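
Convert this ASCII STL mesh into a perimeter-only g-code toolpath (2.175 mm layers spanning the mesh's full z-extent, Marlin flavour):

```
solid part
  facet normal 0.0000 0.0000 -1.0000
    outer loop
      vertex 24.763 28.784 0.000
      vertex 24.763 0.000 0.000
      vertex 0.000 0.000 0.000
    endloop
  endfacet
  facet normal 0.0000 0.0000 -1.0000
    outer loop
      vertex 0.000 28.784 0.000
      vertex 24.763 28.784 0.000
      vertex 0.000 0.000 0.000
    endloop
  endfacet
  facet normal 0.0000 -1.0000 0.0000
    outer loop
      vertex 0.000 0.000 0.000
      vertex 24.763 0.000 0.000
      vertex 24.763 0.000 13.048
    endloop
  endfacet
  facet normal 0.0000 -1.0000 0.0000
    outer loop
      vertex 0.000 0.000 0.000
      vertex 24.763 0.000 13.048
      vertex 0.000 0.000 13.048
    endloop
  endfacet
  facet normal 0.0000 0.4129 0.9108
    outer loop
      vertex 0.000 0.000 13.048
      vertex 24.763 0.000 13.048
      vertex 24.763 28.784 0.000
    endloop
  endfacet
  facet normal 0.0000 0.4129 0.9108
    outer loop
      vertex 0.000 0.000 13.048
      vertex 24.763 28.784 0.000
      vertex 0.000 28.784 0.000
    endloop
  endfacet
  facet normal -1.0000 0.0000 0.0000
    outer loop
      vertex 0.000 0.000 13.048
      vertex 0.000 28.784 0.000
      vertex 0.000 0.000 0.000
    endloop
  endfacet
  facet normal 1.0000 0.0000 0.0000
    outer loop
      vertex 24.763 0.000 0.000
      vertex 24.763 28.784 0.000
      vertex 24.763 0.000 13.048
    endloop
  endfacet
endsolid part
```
; perimeter-only toolpath
G21 ; units = mm
G90 ; absolute positioning
G28 ; home
; layer 1
G0 Z2.175
G0 X0.000 Y0.000
G1 X24.763 Y0.000
G1 X24.763 Y23.987
G1 X0.000 Y23.987
G1 X0.000 Y0.000
; layer 2
G0 Z4.349
G0 X0.000 Y0.000
G1 X24.763 Y0.000
G1 X24.763 Y19.189
G1 X0.000 Y19.189
G1 X0.000 Y0.000
; layer 3
G0 Z6.524
G0 X0.000 Y0.000
G1 X24.763 Y0.000
G1 X24.763 Y14.392
G1 X0.000 Y14.392
G1 X0.000 Y0.000
; layer 4
G0 Z8.699
G0 X0.000 Y0.000
G1 X24.763 Y0.000
G1 X24.763 Y9.595
G1 X0.000 Y9.595
G1 X0.000 Y0.000
; layer 5
G0 Z10.873
G0 X0.000 Y0.000
G1 X24.763 Y0.000
G1 X24.763 Y4.797
G1 X0.000 Y4.797
G1 X0.000 Y0.000
M2 ; end

The solid is a wedge (ramp): 24.8 × 28.8 mm base, rising to 13 mm along the y=0 edge and sloping linearly to z=0 at y=28.8. Slicing at Δz = 2.175 mm — 6 equal slices spanning the solid's height, so layer i sits at z = i·h/6 — gives 5 non-empty perimeters. Each is a 4-segment closed polygon; G0 lifts to the layer z and rapids to the start vertex, then G1 traces the edges. The cross-section shrinks linearly with z (the slice at the apex is degenerate and omitted).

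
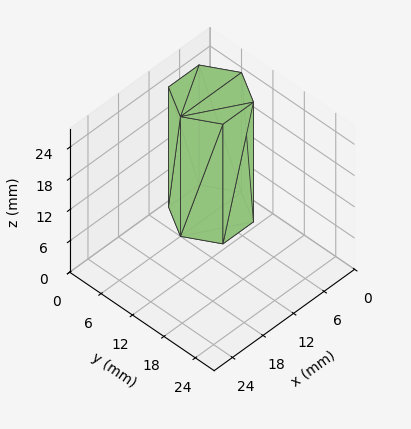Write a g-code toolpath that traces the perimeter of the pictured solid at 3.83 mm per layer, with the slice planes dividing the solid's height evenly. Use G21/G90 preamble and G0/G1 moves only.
Reading the render: the shape is a regular 6-sided prism (a cylinder approximated with 6 flat sides), circumscribed radius ≈ 6 mm, height ≈ 23 mm (dimensions read to the nearest mm from the axis ticks). For the g-code, the solid's height is divided into equal slices at the stated Δz and each level perimeter traced with G1 moves after a G0 lift.

; perimeter-only toolpath
G21 ; units = mm
G90 ; absolute positioning
G28 ; home
; layer 1
G0 Z3.83
G0 X12.00 Y6.00
G1 X9.00 Y11.20
G1 X3.00 Y11.20
G1 X0.00 Y6.00
G1 X3.00 Y0.80
G1 X9.00 Y0.80
G1 X12.00 Y6.00
; layer 2
G0 Z7.67
G0 X12.00 Y6.00
G1 X9.00 Y11.20
G1 X3.00 Y11.20
G1 X0.00 Y6.00
G1 X3.00 Y0.80
G1 X9.00 Y0.80
G1 X12.00 Y6.00
; layer 3
G0 Z11.50
G0 X12.00 Y6.00
G1 X9.00 Y11.20
G1 X3.00 Y11.20
G1 X0.00 Y6.00
G1 X3.00 Y0.80
G1 X9.00 Y0.80
G1 X12.00 Y6.00
; layer 4
G0 Z15.33
G0 X12.00 Y6.00
G1 X9.00 Y11.20
G1 X3.00 Y11.20
G1 X0.00 Y6.00
G1 X3.00 Y0.80
G1 X9.00 Y0.80
G1 X12.00 Y6.00
; layer 5
G0 Z19.17
G0 X12.00 Y6.00
G1 X9.00 Y11.20
G1 X3.00 Y11.20
G1 X0.00 Y6.00
G1 X3.00 Y0.80
G1 X9.00 Y0.80
G1 X12.00 Y6.00
; layer 6
G0 Z23.00
G0 X12.00 Y6.00
G1 X9.00 Y11.20
G1 X3.00 Y11.20
G1 X0.00 Y6.00
G1 X3.00 Y0.80
G1 X9.00 Y0.80
G1 X12.00 Y6.00
M2 ; end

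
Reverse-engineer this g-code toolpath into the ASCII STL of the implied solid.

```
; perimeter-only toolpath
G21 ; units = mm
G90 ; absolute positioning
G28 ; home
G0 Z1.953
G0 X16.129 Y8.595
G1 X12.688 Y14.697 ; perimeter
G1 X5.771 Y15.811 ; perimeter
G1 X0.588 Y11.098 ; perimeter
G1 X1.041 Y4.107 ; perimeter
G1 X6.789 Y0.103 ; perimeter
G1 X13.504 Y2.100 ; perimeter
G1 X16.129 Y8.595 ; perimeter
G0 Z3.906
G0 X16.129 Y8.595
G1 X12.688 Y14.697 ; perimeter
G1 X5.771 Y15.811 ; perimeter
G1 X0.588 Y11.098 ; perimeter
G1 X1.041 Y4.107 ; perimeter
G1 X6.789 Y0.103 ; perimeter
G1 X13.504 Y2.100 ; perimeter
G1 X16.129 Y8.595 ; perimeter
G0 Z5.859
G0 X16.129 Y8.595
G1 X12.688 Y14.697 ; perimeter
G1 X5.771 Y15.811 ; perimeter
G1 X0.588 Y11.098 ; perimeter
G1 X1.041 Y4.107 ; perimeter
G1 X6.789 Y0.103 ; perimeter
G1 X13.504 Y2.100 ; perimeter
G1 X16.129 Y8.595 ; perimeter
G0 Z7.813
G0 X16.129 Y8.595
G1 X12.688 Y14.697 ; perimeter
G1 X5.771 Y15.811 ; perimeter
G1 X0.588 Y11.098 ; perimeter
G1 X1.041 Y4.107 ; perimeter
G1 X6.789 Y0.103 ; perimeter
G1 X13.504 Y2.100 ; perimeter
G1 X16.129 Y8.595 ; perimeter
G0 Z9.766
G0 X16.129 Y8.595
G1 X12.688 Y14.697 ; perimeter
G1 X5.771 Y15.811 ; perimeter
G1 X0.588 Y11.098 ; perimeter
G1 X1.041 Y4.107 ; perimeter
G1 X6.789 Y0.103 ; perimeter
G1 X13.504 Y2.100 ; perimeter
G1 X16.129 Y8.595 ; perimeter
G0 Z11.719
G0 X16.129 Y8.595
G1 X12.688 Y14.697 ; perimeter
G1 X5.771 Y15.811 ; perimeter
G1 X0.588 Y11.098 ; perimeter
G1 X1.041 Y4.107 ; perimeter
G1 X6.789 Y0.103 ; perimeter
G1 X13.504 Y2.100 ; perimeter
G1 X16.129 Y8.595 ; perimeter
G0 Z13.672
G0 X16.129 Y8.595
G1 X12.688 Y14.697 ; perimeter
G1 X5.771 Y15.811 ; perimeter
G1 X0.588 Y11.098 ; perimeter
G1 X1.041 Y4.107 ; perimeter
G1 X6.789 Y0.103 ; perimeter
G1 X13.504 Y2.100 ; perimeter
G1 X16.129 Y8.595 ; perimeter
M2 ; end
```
solid part
  facet normal 0.0000 0.0000 -1.0000
    outer loop
      vertex 5.771 15.811 0.000
      vertex 12.688 14.697 0.000
      vertex 16.129 8.595 0.000
    endloop
  endfacet
  facet normal 0.0000 0.0000 -1.0000
    outer loop
      vertex 0.588 11.098 0.000
      vertex 5.771 15.811 0.000
      vertex 16.129 8.595 0.000
    endloop
  endfacet
  facet normal 0.0000 0.0000 -1.0000
    outer loop
      vertex 1.041 4.107 0.000
      vertex 0.588 11.098 0.000
      vertex 16.129 8.595 0.000
    endloop
  endfacet
  facet normal 0.0000 0.0000 -1.0000
    outer loop
      vertex 6.789 0.103 0.000
      vertex 1.041 4.107 0.000
      vertex 16.129 8.595 0.000
    endloop
  endfacet
  facet normal 0.0000 0.0000 -1.0000
    outer loop
      vertex 13.504 2.100 0.000
      vertex 6.789 0.103 0.000
      vertex 16.129 8.595 0.000
    endloop
  endfacet
  facet normal 0.0000 0.0000 1.0000
    outer loop
      vertex 16.129 8.595 13.672
      vertex 12.688 14.697 13.672
      vertex 5.771 15.811 13.672
    endloop
  endfacet
  facet normal 0.0000 0.0000 1.0000
    outer loop
      vertex 16.129 8.595 13.672
      vertex 5.771 15.811 13.672
      vertex 0.588 11.098 13.672
    endloop
  endfacet
  facet normal 0.0000 0.0000 1.0000
    outer loop
      vertex 16.129 8.595 13.672
      vertex 0.588 11.098 13.672
      vertex 1.041 4.107 13.672
    endloop
  endfacet
  facet normal 0.0000 0.0000 1.0000
    outer loop
      vertex 16.129 8.595 13.672
      vertex 1.041 4.107 13.672
      vertex 6.789 0.103 13.672
    endloop
  endfacet
  facet normal 0.0000 0.0000 1.0000
    outer loop
      vertex 16.129 8.595 13.672
      vertex 6.789 0.103 13.672
      vertex 13.504 2.100 13.672
    endloop
  endfacet
  facet normal 0.8710 0.4912 0.0000
    outer loop
      vertex 16.129 8.595 0.000
      vertex 12.688 14.697 0.000
      vertex 12.688 14.697 13.672
    endloop
  endfacet
  facet normal 0.8710 0.4912 0.0000
    outer loop
      vertex 16.129 8.595 0.000
      vertex 12.688 14.697 13.672
      vertex 16.129 8.595 13.672
    endloop
  endfacet
  facet normal 0.1590 0.9873 0.0000
    outer loop
      vertex 12.688 14.697 0.000
      vertex 5.771 15.811 0.000
      vertex 5.771 15.811 13.672
    endloop
  endfacet
  facet normal 0.1590 0.9873 0.0000
    outer loop
      vertex 12.688 14.697 0.000
      vertex 5.771 15.811 13.672
      vertex 12.688 14.697 13.672
    endloop
  endfacet
  facet normal -0.6728 0.7399 0.0000
    outer loop
      vertex 5.771 15.811 0.000
      vertex 0.588 11.098 0.000
      vertex 0.588 11.098 13.672
    endloop
  endfacet
  facet normal -0.6728 0.7399 0.0000
    outer loop
      vertex 5.771 15.811 0.000
      vertex 0.588 11.098 13.672
      vertex 5.771 15.811 13.672
    endloop
  endfacet
  facet normal -0.9979 -0.0647 0.0000
    outer loop
      vertex 0.588 11.098 0.000
      vertex 1.041 4.107 0.000
      vertex 1.041 4.107 13.672
    endloop
  endfacet
  facet normal -0.9979 -0.0647 0.0000
    outer loop
      vertex 0.588 11.098 0.000
      vertex 1.041 4.107 13.672
      vertex 0.588 11.098 13.672
    endloop
  endfacet
  facet normal -0.5716 -0.8205 0.0000
    outer loop
      vertex 1.041 4.107 0.000
      vertex 6.789 0.103 0.000
      vertex 6.789 0.103 13.672
    endloop
  endfacet
  facet normal -0.5716 -0.8205 0.0000
    outer loop
      vertex 1.041 4.107 0.000
      vertex 6.789 0.103 13.672
      vertex 1.041 4.107 13.672
    endloop
  endfacet
  facet normal 0.2851 -0.9585 0.0000
    outer loop
      vertex 6.789 0.103 0.000
      vertex 13.504 2.100 0.000
      vertex 13.504 2.100 13.672
    endloop
  endfacet
  facet normal 0.2851 -0.9585 0.0000
    outer loop
      vertex 6.789 0.103 0.000
      vertex 13.504 2.100 13.672
      vertex 6.789 0.103 13.672
    endloop
  endfacet
  facet normal 0.9271 -0.3747 0.0000
    outer loop
      vertex 13.504 2.100 0.000
      vertex 16.129 8.595 0.000
      vertex 16.129 8.595 13.672
    endloop
  endfacet
  facet normal 0.9271 -0.3747 0.0000
    outer loop
      vertex 13.504 2.100 0.000
      vertex 16.129 8.595 13.672
      vertex 13.504 2.100 13.672
    endloop
  endfacet
endsolid part

The G0 Z moves step by Δz≈1.953 mm. Every layer's G1 loop is the same polygon, so the solid is a straight extrusion of it from z=0 to z≈13.7. Closing with flat bottom and top caps and triangulating gives 24 facets — a regular 7-sided prism (a cylinder approximated with 7 flat sides), circumscribed radius ≈ 8.07 mm, height ≈ 13.7 mm.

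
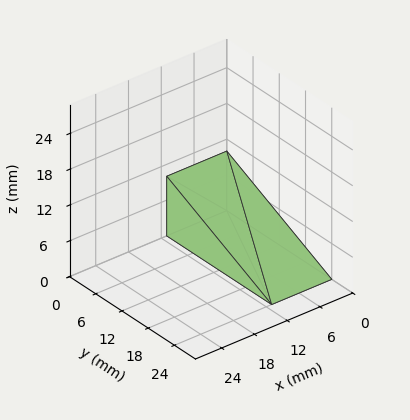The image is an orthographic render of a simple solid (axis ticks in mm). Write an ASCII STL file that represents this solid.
Reading the render: the shape is a wedge (ramp): 11 × 24 mm base, rising to 10 mm along the y=0 edge and sloping linearly to z=0 at y=24 (dimensions read to the nearest mm from the axis ticks). For the STL, each face is triangulated and given an outward normal.

solid part
  facet normal 0.0000 0.0000 -1.0000
    outer loop
      vertex 11.00 24.00 0.00
      vertex 11.00 0.00 0.00
      vertex 0.00 0.00 0.00
    endloop
  endfacet
  facet normal 0.0000 0.0000 -1.0000
    outer loop
      vertex 0.00 24.00 0.00
      vertex 11.00 24.00 0.00
      vertex 0.00 0.00 0.00
    endloop
  endfacet
  facet normal 0.0000 -1.0000 0.0000
    outer loop
      vertex 0.00 0.00 0.00
      vertex 11.00 0.00 0.00
      vertex 11.00 0.00 10.00
    endloop
  endfacet
  facet normal 0.0000 -1.0000 0.0000
    outer loop
      vertex 0.00 0.00 0.00
      vertex 11.00 0.00 10.00
      vertex 0.00 0.00 10.00
    endloop
  endfacet
  facet normal 0.0000 0.3846 0.9231
    outer loop
      vertex 0.00 0.00 10.00
      vertex 11.00 0.00 10.00
      vertex 11.00 24.00 0.00
    endloop
  endfacet
  facet normal 0.0000 0.3846 0.9231
    outer loop
      vertex 0.00 0.00 10.00
      vertex 11.00 24.00 0.00
      vertex 0.00 24.00 0.00
    endloop
  endfacet
  facet normal -1.0000 0.0000 0.0000
    outer loop
      vertex 0.00 0.00 10.00
      vertex 0.00 24.00 0.00
      vertex 0.00 0.00 0.00
    endloop
  endfacet
  facet normal 1.0000 0.0000 0.0000
    outer loop
      vertex 11.00 0.00 0.00
      vertex 11.00 24.00 0.00
      vertex 11.00 0.00 10.00
    endloop
  endfacet
endsolid part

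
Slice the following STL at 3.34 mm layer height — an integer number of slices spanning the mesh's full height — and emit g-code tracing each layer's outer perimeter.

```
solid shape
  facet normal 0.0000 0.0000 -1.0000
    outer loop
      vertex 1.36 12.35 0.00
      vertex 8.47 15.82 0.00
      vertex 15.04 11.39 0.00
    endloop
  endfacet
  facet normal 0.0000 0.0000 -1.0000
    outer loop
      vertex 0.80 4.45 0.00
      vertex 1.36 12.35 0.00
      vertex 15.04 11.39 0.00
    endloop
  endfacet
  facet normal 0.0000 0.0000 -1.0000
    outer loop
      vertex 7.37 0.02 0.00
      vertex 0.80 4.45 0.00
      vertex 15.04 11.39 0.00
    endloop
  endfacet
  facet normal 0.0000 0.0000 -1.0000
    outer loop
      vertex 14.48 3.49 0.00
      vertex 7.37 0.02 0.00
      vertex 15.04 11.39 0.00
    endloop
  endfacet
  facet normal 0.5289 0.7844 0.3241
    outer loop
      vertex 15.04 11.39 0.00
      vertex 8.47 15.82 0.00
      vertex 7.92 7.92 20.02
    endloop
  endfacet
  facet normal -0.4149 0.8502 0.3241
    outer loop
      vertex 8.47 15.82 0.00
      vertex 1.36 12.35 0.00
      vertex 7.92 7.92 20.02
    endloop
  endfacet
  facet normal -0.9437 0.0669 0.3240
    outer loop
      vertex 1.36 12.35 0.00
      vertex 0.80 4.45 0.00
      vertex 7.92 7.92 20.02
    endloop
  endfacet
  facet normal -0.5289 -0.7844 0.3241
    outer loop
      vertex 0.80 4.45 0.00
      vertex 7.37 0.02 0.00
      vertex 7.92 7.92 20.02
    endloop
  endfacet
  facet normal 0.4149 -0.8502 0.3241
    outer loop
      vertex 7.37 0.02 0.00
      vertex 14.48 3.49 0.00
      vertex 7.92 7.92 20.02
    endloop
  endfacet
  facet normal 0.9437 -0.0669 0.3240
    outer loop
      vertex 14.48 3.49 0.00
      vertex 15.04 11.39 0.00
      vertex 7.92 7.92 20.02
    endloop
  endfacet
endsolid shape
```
; perimeter-only toolpath
G21 ; units = mm
G90 ; absolute positioning
G28 ; home
; layer 1
G0 Z3.34
G0 X13.85 Y10.81
G1 X8.38 Y14.50
G1 X2.45 Y11.61
G1 X1.99 Y5.03
G1 X7.46 Y1.34
G1 X13.39 Y4.23
G1 X13.85 Y10.81
; layer 2
G0 Z6.67
G0 X12.67 Y10.23
G1 X8.29 Y13.19
G1 X3.55 Y10.87
G1 X3.17 Y5.61
G1 X7.55 Y2.65
G1 X12.29 Y4.97
G1 X12.67 Y10.23
; layer 3
G0 Z10.01
G0 X11.48 Y9.66
G1 X8.20 Y11.87
G1 X4.64 Y10.13
G1 X4.36 Y6.19
G1 X7.64 Y3.97
G1 X11.20 Y5.71
G1 X11.48 Y9.66
; layer 4
G0 Z13.35
G0 X10.29 Y9.08
G1 X8.10 Y10.55
G1 X5.73 Y9.40
G1 X5.55 Y6.76
G1 X7.74 Y5.29
G1 X10.11 Y6.44
G1 X10.29 Y9.08
; layer 5
G0 Z16.68
G0 X9.11 Y8.50
G1 X8.01 Y9.24
G1 X6.83 Y8.66
G1 X6.73 Y7.34
G1 X7.83 Y6.60
G1 X9.01 Y7.18
G1 X9.11 Y8.50
M2 ; end

The solid is a regular 6-sided pyramid, base circumscribed radius ≈ 7.92 mm, apex at z ≈ 20 mm. Slicing at Δz = 3.34 mm — 6 equal slices spanning the solid's height, so layer i sits at z = i·h/6 — gives 5 non-empty perimeters. Each is a 6-segment closed polygon; G0 lifts to the layer z and rapids to the start vertex, then G1 traces the edges. The cross-section shrinks linearly with z (the slice at the apex is degenerate and omitted).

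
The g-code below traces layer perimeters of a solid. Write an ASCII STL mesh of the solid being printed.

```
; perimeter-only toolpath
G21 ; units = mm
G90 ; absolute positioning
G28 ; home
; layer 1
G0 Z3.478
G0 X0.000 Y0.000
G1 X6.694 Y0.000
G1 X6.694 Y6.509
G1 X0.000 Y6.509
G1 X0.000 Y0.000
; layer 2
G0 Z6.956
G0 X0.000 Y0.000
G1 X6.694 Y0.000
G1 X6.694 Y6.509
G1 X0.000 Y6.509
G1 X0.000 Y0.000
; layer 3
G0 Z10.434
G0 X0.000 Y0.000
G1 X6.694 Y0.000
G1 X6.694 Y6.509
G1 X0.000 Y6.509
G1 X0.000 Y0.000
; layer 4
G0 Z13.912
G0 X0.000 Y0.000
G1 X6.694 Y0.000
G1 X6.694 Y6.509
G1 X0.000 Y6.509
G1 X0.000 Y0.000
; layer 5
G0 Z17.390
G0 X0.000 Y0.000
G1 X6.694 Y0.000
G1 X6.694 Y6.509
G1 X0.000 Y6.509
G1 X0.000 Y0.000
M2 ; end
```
solid part
  facet normal 0.0000 0.0000 -1.0000
    outer loop
      vertex 6.694 6.509 0.000
      vertex 6.694 0.000 0.000
      vertex 0.000 0.000 0.000
    endloop
  endfacet
  facet normal 0.0000 0.0000 -1.0000
    outer loop
      vertex 0.000 6.509 0.000
      vertex 6.694 6.509 0.000
      vertex 0.000 0.000 0.000
    endloop
  endfacet
  facet normal 0.0000 0.0000 1.0000
    outer loop
      vertex 0.000 0.000 17.390
      vertex 6.694 0.000 17.390
      vertex 6.694 6.509 17.390
    endloop
  endfacet
  facet normal 0.0000 0.0000 1.0000
    outer loop
      vertex 0.000 0.000 17.390
      vertex 6.694 6.509 17.390
      vertex 0.000 6.509 17.390
    endloop
  endfacet
  facet normal 0.0000 -1.0000 0.0000
    outer loop
      vertex 0.000 0.000 0.000
      vertex 6.694 0.000 0.000
      vertex 6.694 0.000 17.390
    endloop
  endfacet
  facet normal 0.0000 -1.0000 0.0000
    outer loop
      vertex 0.000 0.000 0.000
      vertex 6.694 0.000 17.390
      vertex 0.000 0.000 17.390
    endloop
  endfacet
  facet normal 0.0000 1.0000 0.0000
    outer loop
      vertex 6.694 6.509 17.390
      vertex 6.694 6.509 0.000
      vertex 0.000 6.509 0.000
    endloop
  endfacet
  facet normal 0.0000 1.0000 0.0000
    outer loop
      vertex 0.000 6.509 17.390
      vertex 6.694 6.509 17.390
      vertex 0.000 6.509 0.000
    endloop
  endfacet
  facet normal -1.0000 0.0000 0.0000
    outer loop
      vertex 0.000 6.509 17.390
      vertex 0.000 6.509 0.000
      vertex 0.000 0.000 0.000
    endloop
  endfacet
  facet normal -1.0000 0.0000 0.0000
    outer loop
      vertex 0.000 0.000 17.390
      vertex 0.000 6.509 17.390
      vertex 0.000 0.000 0.000
    endloop
  endfacet
  facet normal 1.0000 0.0000 0.0000
    outer loop
      vertex 6.694 0.000 0.000
      vertex 6.694 6.509 0.000
      vertex 6.694 6.509 17.390
    endloop
  endfacet
  facet normal 1.0000 0.0000 0.0000
    outer loop
      vertex 6.694 0.000 0.000
      vertex 6.694 6.509 17.390
      vertex 6.694 0.000 17.390
    endloop
  endfacet
endsolid part

The G0 Z moves step by Δz≈3.478 mm. Every layer's G1 loop is the same polygon, so the solid is a straight extrusion of it from z=0 to z≈17.4. Closing with flat bottom and top caps and triangulating gives 12 facets — a rectangular box, roughly 6.69 × 6.51 mm footprint and 17.4 mm tall.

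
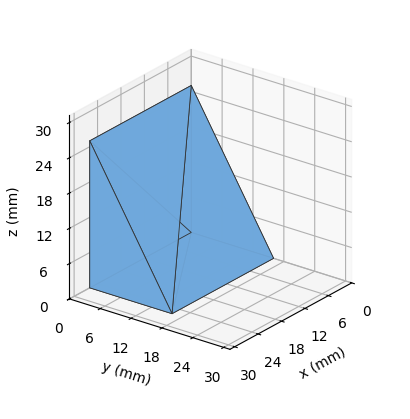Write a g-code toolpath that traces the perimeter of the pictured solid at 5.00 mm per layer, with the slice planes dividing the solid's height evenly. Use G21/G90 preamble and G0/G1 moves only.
Reading the render: the shape is a wedge (ramp): 26 × 16 mm base, rising to 25 mm along the y=0 edge and sloping linearly to z=0 at y=16 (dimensions read to the nearest mm from the axis ticks). For the g-code, the solid's height is divided into equal slices at the stated Δz and each level perimeter traced with G1 moves after a G0 lift.

; perimeter-only toolpath
G21 ; units = mm
G90 ; absolute positioning
G28 ; home
; layer 1
G0 Z5.00
G0 X0.00 Y0.00
G1 X26.00 Y0.00
G1 X26.00 Y12.80
G1 X0.00 Y12.80
G1 X0.00 Y0.00
; layer 2
G0 Z10.00
G0 X0.00 Y0.00
G1 X26.00 Y0.00
G1 X26.00 Y9.60
G1 X0.00 Y9.60
G1 X0.00 Y0.00
; layer 3
G0 Z15.00
G0 X0.00 Y0.00
G1 X26.00 Y0.00
G1 X26.00 Y6.40
G1 X0.00 Y6.40
G1 X0.00 Y0.00
; layer 4
G0 Z20.00
G0 X0.00 Y0.00
G1 X26.00 Y0.00
G1 X26.00 Y3.20
G1 X0.00 Y3.20
G1 X0.00 Y0.00
M2 ; end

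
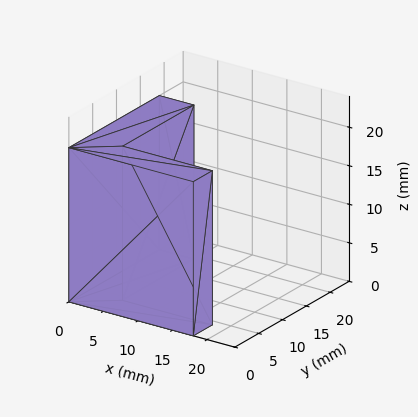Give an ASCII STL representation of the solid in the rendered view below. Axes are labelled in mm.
Reading the render: the shape is an L-shaped prism: outer 18 × 19 mm, arm thicknesses ≈ 4 mm (horizontal) and 5 mm (vertical), extruded 20 mm in z (dimensions read to the nearest mm from the axis ticks). For the STL, each face is triangulated and given an outward normal.

solid part
  facet normal 0.0000 0.0000 -1.0000
    outer loop
      vertex 18.00 4.00 0.00
      vertex 18.00 0.00 0.00
      vertex 0.00 0.00 0.00
    endloop
  endfacet
  facet normal 0.0000 0.0000 -1.0000
    outer loop
      vertex 5.00 4.00 0.00
      vertex 18.00 4.00 0.00
      vertex 0.00 0.00 0.00
    endloop
  endfacet
  facet normal 0.0000 0.0000 -1.0000
    outer loop
      vertex 5.00 19.00 0.00
      vertex 5.00 4.00 0.00
      vertex 0.00 0.00 0.00
    endloop
  endfacet
  facet normal 0.0000 0.0000 -1.0000
    outer loop
      vertex 0.00 19.00 0.00
      vertex 5.00 19.00 0.00
      vertex 0.00 0.00 0.00
    endloop
  endfacet
  facet normal 0.0000 0.0000 1.0000
    outer loop
      vertex 0.00 0.00 20.00
      vertex 18.00 0.00 20.00
      vertex 18.00 4.00 20.00
    endloop
  endfacet
  facet normal 0.0000 0.0000 1.0000
    outer loop
      vertex 0.00 0.00 20.00
      vertex 18.00 4.00 20.00
      vertex 5.00 4.00 20.00
    endloop
  endfacet
  facet normal 0.0000 0.0000 1.0000
    outer loop
      vertex 0.00 0.00 20.00
      vertex 5.00 4.00 20.00
      vertex 5.00 19.00 20.00
    endloop
  endfacet
  facet normal 0.0000 0.0000 1.0000
    outer loop
      vertex 0.00 0.00 20.00
      vertex 5.00 19.00 20.00
      vertex 0.00 19.00 20.00
    endloop
  endfacet
  facet normal 0.0000 -1.0000 0.0000
    outer loop
      vertex 0.00 0.00 0.00
      vertex 18.00 0.00 0.00
      vertex 18.00 0.00 20.00
    endloop
  endfacet
  facet normal 0.0000 -1.0000 0.0000
    outer loop
      vertex 0.00 0.00 0.00
      vertex 18.00 0.00 20.00
      vertex 0.00 0.00 20.00
    endloop
  endfacet
  facet normal 1.0000 0.0000 0.0000
    outer loop
      vertex 18.00 0.00 0.00
      vertex 18.00 4.00 0.00
      vertex 18.00 4.00 20.00
    endloop
  endfacet
  facet normal 1.0000 0.0000 0.0000
    outer loop
      vertex 18.00 0.00 0.00
      vertex 18.00 4.00 20.00
      vertex 18.00 0.00 20.00
    endloop
  endfacet
  facet normal 0.0000 1.0000 0.0000
    outer loop
      vertex 18.00 4.00 0.00
      vertex 5.00 4.00 0.00
      vertex 5.00 4.00 20.00
    endloop
  endfacet
  facet normal 0.0000 1.0000 0.0000
    outer loop
      vertex 18.00 4.00 0.00
      vertex 5.00 4.00 20.00
      vertex 18.00 4.00 20.00
    endloop
  endfacet
  facet normal 1.0000 0.0000 0.0000
    outer loop
      vertex 5.00 4.00 0.00
      vertex 5.00 19.00 0.00
      vertex 5.00 19.00 20.00
    endloop
  endfacet
  facet normal 1.0000 0.0000 0.0000
    outer loop
      vertex 5.00 4.00 0.00
      vertex 5.00 19.00 20.00
      vertex 5.00 4.00 20.00
    endloop
  endfacet
  facet normal 0.0000 1.0000 0.0000
    outer loop
      vertex 5.00 19.00 0.00
      vertex 0.00 19.00 0.00
      vertex 0.00 19.00 20.00
    endloop
  endfacet
  facet normal 0.0000 1.0000 0.0000
    outer loop
      vertex 5.00 19.00 0.00
      vertex 0.00 19.00 20.00
      vertex 5.00 19.00 20.00
    endloop
  endfacet
  facet normal -1.0000 0.0000 0.0000
    outer loop
      vertex 0.00 19.00 0.00
      vertex 0.00 0.00 0.00
      vertex 0.00 0.00 20.00
    endloop
  endfacet
  facet normal -1.0000 0.0000 0.0000
    outer loop
      vertex 0.00 19.00 0.00
      vertex 0.00 0.00 20.00
      vertex 0.00 19.00 20.00
    endloop
  endfacet
endsolid part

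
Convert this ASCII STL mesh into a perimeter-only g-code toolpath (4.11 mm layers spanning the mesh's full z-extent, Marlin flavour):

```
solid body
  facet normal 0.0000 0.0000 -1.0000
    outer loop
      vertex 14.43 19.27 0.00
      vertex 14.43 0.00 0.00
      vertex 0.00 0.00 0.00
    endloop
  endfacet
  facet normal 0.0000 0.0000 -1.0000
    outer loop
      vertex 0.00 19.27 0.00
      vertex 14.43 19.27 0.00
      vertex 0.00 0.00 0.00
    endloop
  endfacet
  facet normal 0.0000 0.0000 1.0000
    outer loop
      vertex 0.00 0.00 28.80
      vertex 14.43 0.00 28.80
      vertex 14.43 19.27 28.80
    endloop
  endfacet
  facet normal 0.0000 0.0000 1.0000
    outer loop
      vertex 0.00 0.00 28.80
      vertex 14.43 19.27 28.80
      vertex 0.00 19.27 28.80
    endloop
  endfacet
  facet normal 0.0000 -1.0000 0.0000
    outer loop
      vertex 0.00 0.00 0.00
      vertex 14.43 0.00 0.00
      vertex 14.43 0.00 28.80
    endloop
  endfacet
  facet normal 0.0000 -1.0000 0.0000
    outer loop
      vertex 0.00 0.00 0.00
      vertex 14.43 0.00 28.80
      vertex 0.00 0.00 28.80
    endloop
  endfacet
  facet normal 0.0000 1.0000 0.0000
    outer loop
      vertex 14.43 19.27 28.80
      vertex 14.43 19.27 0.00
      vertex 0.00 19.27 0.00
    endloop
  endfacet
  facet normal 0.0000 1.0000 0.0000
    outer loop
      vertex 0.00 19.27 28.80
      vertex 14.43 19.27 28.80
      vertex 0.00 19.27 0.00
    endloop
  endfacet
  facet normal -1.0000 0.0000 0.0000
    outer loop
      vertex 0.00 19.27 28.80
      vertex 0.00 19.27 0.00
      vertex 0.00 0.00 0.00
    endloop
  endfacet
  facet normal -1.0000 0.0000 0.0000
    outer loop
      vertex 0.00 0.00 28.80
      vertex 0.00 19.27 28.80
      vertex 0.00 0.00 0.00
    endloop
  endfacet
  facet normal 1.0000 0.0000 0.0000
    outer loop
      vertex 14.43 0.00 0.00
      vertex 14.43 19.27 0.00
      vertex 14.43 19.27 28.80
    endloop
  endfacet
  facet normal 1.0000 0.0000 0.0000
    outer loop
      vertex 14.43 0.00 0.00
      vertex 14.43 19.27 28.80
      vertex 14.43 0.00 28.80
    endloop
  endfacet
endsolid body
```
; perimeter-only toolpath
G21 ; units = mm
G90 ; absolute positioning
G28 ; home
; layer 1
G0 Z4.11
G0 X0.00 Y0.00
G1 X14.43 Y0.00
G1 X14.43 Y19.27
G1 X0.00 Y19.27
G1 X0.00 Y0.00
; layer 2
G0 Z8.23
G0 X0.00 Y0.00
G1 X14.43 Y0.00
G1 X14.43 Y19.27
G1 X0.00 Y19.27
G1 X0.00 Y0.00
; layer 3
G0 Z12.34
G0 X0.00 Y0.00
G1 X14.43 Y0.00
G1 X14.43 Y19.27
G1 X0.00 Y19.27
G1 X0.00 Y0.00
; layer 4
G0 Z16.46
G0 X0.00 Y0.00
G1 X14.43 Y0.00
G1 X14.43 Y19.27
G1 X0.00 Y19.27
G1 X0.00 Y0.00
; layer 5
G0 Z20.57
G0 X0.00 Y0.00
G1 X14.43 Y0.00
G1 X14.43 Y19.27
G1 X0.00 Y19.27
G1 X0.00 Y0.00
; layer 6
G0 Z24.69
G0 X0.00 Y0.00
G1 X14.43 Y0.00
G1 X14.43 Y19.27
G1 X0.00 Y19.27
G1 X0.00 Y0.00
; layer 7
G0 Z28.80
G0 X0.00 Y0.00
G1 X14.43 Y0.00
G1 X14.43 Y19.27
G1 X0.00 Y19.27
G1 X0.00 Y0.00
M2 ; end

The solid is a rectangular box, roughly 14.4 × 19.3 mm footprint and 28.8 mm tall. Slicing at Δz = 4.11 mm — 7 equal slices spanning the solid's height, so layer i sits at z = i·h/7 — gives 7 non-empty perimeters. Each is a 4-segment closed polygon; G0 lifts to the layer z and rapids to the start vertex, then G1 traces the edges.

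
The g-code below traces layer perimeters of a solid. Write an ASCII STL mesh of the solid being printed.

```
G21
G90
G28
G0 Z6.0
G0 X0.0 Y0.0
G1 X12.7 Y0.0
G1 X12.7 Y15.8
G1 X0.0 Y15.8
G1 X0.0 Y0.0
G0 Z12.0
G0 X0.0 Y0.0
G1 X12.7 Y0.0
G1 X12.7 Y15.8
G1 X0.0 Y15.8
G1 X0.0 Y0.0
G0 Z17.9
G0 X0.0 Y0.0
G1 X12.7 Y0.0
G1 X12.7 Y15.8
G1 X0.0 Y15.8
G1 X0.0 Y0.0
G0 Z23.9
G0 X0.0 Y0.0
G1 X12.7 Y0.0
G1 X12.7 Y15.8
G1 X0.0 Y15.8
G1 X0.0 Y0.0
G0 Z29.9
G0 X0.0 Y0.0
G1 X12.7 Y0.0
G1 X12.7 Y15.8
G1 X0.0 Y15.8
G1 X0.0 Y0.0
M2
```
solid part
  facet normal 0.0000 0.0000 -1.0000
    outer loop
      vertex 12.7 15.8 0.0
      vertex 12.7 0.0 0.0
      vertex 0.0 0.0 0.0
    endloop
  endfacet
  facet normal 0.0000 0.0000 -1.0000
    outer loop
      vertex 0.0 15.8 0.0
      vertex 12.7 15.8 0.0
      vertex 0.0 0.0 0.0
    endloop
  endfacet
  facet normal 0.0000 0.0000 1.0000
    outer loop
      vertex 0.0 0.0 29.9
      vertex 12.7 0.0 29.9
      vertex 12.7 15.8 29.9
    endloop
  endfacet
  facet normal 0.0000 0.0000 1.0000
    outer loop
      vertex 0.0 0.0 29.9
      vertex 12.7 15.8 29.9
      vertex 0.0 15.8 29.9
    endloop
  endfacet
  facet normal 0.0000 -1.0000 0.0000
    outer loop
      vertex 0.0 0.0 0.0
      vertex 12.7 0.0 0.0
      vertex 12.7 0.0 29.9
    endloop
  endfacet
  facet normal 0.0000 -1.0000 0.0000
    outer loop
      vertex 0.0 0.0 0.0
      vertex 12.7 0.0 29.9
      vertex 0.0 0.0 29.9
    endloop
  endfacet
  facet normal 0.0000 1.0000 0.0000
    outer loop
      vertex 12.7 15.8 29.9
      vertex 12.7 15.8 0.0
      vertex 0.0 15.8 0.0
    endloop
  endfacet
  facet normal 0.0000 1.0000 0.0000
    outer loop
      vertex 0.0 15.8 29.9
      vertex 12.7 15.8 29.9
      vertex 0.0 15.8 0.0
    endloop
  endfacet
  facet normal -1.0000 0.0000 0.0000
    outer loop
      vertex 0.0 15.8 29.9
      vertex 0.0 15.8 0.0
      vertex 0.0 0.0 0.0
    endloop
  endfacet
  facet normal -1.0000 0.0000 0.0000
    outer loop
      vertex 0.0 0.0 29.9
      vertex 0.0 15.8 29.9
      vertex 0.0 0.0 0.0
    endloop
  endfacet
  facet normal 1.0000 0.0000 0.0000
    outer loop
      vertex 12.7 0.0 0.0
      vertex 12.7 15.8 0.0
      vertex 12.7 15.8 29.9
    endloop
  endfacet
  facet normal 1.0000 0.0000 0.0000
    outer loop
      vertex 12.7 0.0 0.0
      vertex 12.7 15.8 29.9
      vertex 12.7 0.0 29.9
    endloop
  endfacet
endsolid part

The G0 Z moves step by Δz≈6.0 mm. Every layer's G1 loop is the same polygon, so the solid is a straight extrusion of it from z=0 to z≈29.9. Closing with flat bottom and top caps and triangulating gives 12 facets — a rectangular box, roughly 12.7 × 15.8 mm footprint and 29.9 mm tall.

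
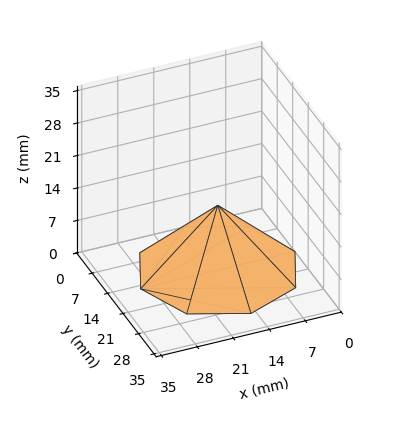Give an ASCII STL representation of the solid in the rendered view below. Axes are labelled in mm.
Reading the render: the shape is a regular 8-sided pyramid, base circumscribed radius ≈ 15 mm, apex at z ≈ 14 mm (dimensions read to the nearest mm from the axis ticks). For the STL, each face is triangulated and given an outward normal.

solid part
  facet normal 0.0000 0.0000 -1.0000
    outer loop
      vertex 15.0 30.0 0.0
      vertex 25.6 25.6 0.0
      vertex 30.0 15.0 0.0
    endloop
  endfacet
  facet normal 0.0000 0.0000 -1.0000
    outer loop
      vertex 4.4 25.6 0.0
      vertex 15.0 30.0 0.0
      vertex 30.0 15.0 0.0
    endloop
  endfacet
  facet normal 0.0000 0.0000 -1.0000
    outer loop
      vertex 0.0 15.0 0.0
      vertex 4.4 25.6 0.0
      vertex 30.0 15.0 0.0
    endloop
  endfacet
  facet normal 0.0000 0.0000 -1.0000
    outer loop
      vertex 4.4 4.4 0.0
      vertex 0.0 15.0 0.0
      vertex 30.0 15.0 0.0
    endloop
  endfacet
  facet normal 0.0000 0.0000 -1.0000
    outer loop
      vertex 15.0 0.0 0.0
      vertex 4.4 4.4 0.0
      vertex 30.0 15.0 0.0
    endloop
  endfacet
  facet normal 0.0000 0.0000 -1.0000
    outer loop
      vertex 25.6 4.4 0.0
      vertex 15.0 0.0 0.0
      vertex 30.0 15.0 0.0
    endloop
  endfacet
  facet normal 0.6565 0.2725 0.7034
    outer loop
      vertex 30.0 15.0 0.0
      vertex 25.6 25.6 0.0
      vertex 15.0 15.0 14.0
    endloop
  endfacet
  facet normal 0.2725 0.6565 0.7034
    outer loop
      vertex 25.6 25.6 0.0
      vertex 15.0 30.0 0.0
      vertex 15.0 15.0 14.0
    endloop
  endfacet
  facet normal -0.2725 0.6565 0.7034
    outer loop
      vertex 15.0 30.0 0.0
      vertex 4.4 25.6 0.0
      vertex 15.0 15.0 14.0
    endloop
  endfacet
  facet normal -0.6565 0.2725 0.7034
    outer loop
      vertex 4.4 25.6 0.0
      vertex 0.0 15.0 0.0
      vertex 15.0 15.0 14.0
    endloop
  endfacet
  facet normal -0.6565 -0.2725 0.7034
    outer loop
      vertex 0.0 15.0 0.0
      vertex 4.4 4.4 0.0
      vertex 15.0 15.0 14.0
    endloop
  endfacet
  facet normal -0.2725 -0.6565 0.7034
    outer loop
      vertex 4.4 4.4 0.0
      vertex 15.0 0.0 0.0
      vertex 15.0 15.0 14.0
    endloop
  endfacet
  facet normal 0.2725 -0.6565 0.7034
    outer loop
      vertex 15.0 0.0 0.0
      vertex 25.6 4.4 0.0
      vertex 15.0 15.0 14.0
    endloop
  endfacet
  facet normal 0.6565 -0.2725 0.7034
    outer loop
      vertex 25.6 4.4 0.0
      vertex 30.0 15.0 0.0
      vertex 15.0 15.0 14.0
    endloop
  endfacet
endsolid part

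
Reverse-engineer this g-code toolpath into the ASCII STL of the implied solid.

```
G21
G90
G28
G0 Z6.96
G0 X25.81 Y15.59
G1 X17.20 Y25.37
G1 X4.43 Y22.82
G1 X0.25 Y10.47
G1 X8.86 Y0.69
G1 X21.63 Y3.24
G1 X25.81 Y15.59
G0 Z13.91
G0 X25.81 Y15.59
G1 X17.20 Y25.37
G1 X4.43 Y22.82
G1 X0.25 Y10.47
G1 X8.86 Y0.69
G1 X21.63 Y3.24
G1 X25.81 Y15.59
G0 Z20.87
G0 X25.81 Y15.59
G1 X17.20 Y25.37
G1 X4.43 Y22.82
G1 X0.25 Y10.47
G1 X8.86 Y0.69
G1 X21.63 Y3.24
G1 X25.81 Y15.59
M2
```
solid part
  facet normal 0.0000 0.0000 -1.0000
    outer loop
      vertex 4.43 22.82 0.00
      vertex 17.20 25.37 0.00
      vertex 25.81 15.59 0.00
    endloop
  endfacet
  facet normal 0.0000 0.0000 -1.0000
    outer loop
      vertex 0.25 10.47 0.00
      vertex 4.43 22.82 0.00
      vertex 25.81 15.59 0.00
    endloop
  endfacet
  facet normal 0.0000 0.0000 -1.0000
    outer loop
      vertex 8.86 0.69 0.00
      vertex 0.25 10.47 0.00
      vertex 25.81 15.59 0.00
    endloop
  endfacet
  facet normal 0.0000 0.0000 -1.0000
    outer loop
      vertex 21.63 3.24 0.00
      vertex 8.86 0.69 0.00
      vertex 25.81 15.59 0.00
    endloop
  endfacet
  facet normal 0.0000 0.0000 1.0000
    outer loop
      vertex 25.81 15.59 20.87
      vertex 17.20 25.37 20.87
      vertex 4.43 22.82 20.87
    endloop
  endfacet
  facet normal 0.0000 0.0000 1.0000
    outer loop
      vertex 25.81 15.59 20.87
      vertex 4.43 22.82 20.87
      vertex 0.25 10.47 20.87
    endloop
  endfacet
  facet normal 0.0000 0.0000 1.0000
    outer loop
      vertex 25.81 15.59 20.87
      vertex 0.25 10.47 20.87
      vertex 8.86 0.69 20.87
    endloop
  endfacet
  facet normal 0.0000 0.0000 1.0000
    outer loop
      vertex 25.81 15.59 20.87
      vertex 8.86 0.69 20.87
      vertex 21.63 3.24 20.87
    endloop
  endfacet
  facet normal 0.7506 0.6608 0.0000
    outer loop
      vertex 25.81 15.59 0.00
      vertex 17.20 25.37 0.00
      vertex 17.20 25.37 20.87
    endloop
  endfacet
  facet normal 0.7506 0.6608 0.0000
    outer loop
      vertex 25.81 15.59 0.00
      vertex 17.20 25.37 20.87
      vertex 25.81 15.59 20.87
    endloop
  endfacet
  facet normal -0.1958 0.9806 0.0000
    outer loop
      vertex 17.20 25.37 0.00
      vertex 4.43 22.82 0.00
      vertex 4.43 22.82 20.87
    endloop
  endfacet
  facet normal -0.1958 0.9806 0.0000
    outer loop
      vertex 17.20 25.37 0.00
      vertex 4.43 22.82 20.87
      vertex 17.20 25.37 20.87
    endloop
  endfacet
  facet normal -0.9472 0.3206 0.0000
    outer loop
      vertex 4.43 22.82 0.00
      vertex 0.25 10.47 0.00
      vertex 0.25 10.47 20.87
    endloop
  endfacet
  facet normal -0.9472 0.3206 0.0000
    outer loop
      vertex 4.43 22.82 0.00
      vertex 0.25 10.47 20.87
      vertex 4.43 22.82 20.87
    endloop
  endfacet
  facet normal -0.7506 -0.6608 0.0000
    outer loop
      vertex 0.25 10.47 0.00
      vertex 8.86 0.69 0.00
      vertex 8.86 0.69 20.87
    endloop
  endfacet
  facet normal -0.7506 -0.6608 0.0000
    outer loop
      vertex 0.25 10.47 0.00
      vertex 8.86 0.69 20.87
      vertex 0.25 10.47 20.87
    endloop
  endfacet
  facet normal 0.1958 -0.9806 0.0000
    outer loop
      vertex 8.86 0.69 0.00
      vertex 21.63 3.24 0.00
      vertex 21.63 3.24 20.87
    endloop
  endfacet
  facet normal 0.1958 -0.9806 0.0000
    outer loop
      vertex 8.86 0.69 0.00
      vertex 21.63 3.24 20.87
      vertex 8.86 0.69 20.87
    endloop
  endfacet
  facet normal 0.9472 -0.3206 0.0000
    outer loop
      vertex 21.63 3.24 0.00
      vertex 25.81 15.59 0.00
      vertex 25.81 15.59 20.87
    endloop
  endfacet
  facet normal 0.9472 -0.3206 0.0000
    outer loop
      vertex 21.63 3.24 0.00
      vertex 25.81 15.59 20.87
      vertex 21.63 3.24 20.87
    endloop
  endfacet
endsolid part

The G0 Z moves step by Δz≈6.96 mm. Every layer's G1 loop is the same polygon, so the solid is a straight extrusion of it from z=0 to z≈20.9. Closing with flat bottom and top caps and triangulating gives 20 facets — a regular 6-sided prism (a cylinder approximated with 6 flat sides), circumscribed radius ≈ 13 mm, height ≈ 20.9 mm.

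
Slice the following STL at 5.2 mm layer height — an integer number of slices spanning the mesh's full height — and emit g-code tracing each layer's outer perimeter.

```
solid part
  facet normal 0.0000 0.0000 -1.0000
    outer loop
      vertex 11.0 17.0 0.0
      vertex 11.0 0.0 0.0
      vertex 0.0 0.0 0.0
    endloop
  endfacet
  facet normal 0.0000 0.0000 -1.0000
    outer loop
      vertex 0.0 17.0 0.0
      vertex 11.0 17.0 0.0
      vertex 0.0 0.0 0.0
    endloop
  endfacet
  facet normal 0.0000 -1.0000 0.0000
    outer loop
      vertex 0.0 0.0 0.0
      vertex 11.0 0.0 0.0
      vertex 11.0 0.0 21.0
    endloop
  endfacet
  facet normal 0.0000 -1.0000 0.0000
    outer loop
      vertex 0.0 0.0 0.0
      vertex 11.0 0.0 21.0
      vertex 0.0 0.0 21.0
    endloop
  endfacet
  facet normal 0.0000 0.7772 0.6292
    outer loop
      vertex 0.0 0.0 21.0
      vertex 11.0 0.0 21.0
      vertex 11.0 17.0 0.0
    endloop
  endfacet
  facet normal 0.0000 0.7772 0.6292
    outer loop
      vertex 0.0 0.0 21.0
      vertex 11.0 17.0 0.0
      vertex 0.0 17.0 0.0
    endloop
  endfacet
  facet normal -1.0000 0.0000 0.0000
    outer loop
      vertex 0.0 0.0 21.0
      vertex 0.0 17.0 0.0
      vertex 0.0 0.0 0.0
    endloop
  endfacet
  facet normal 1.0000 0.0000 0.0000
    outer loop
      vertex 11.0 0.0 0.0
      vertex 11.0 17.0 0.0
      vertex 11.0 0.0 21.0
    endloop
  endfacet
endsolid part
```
; perimeter-only toolpath
G21 ; units = mm
G90 ; absolute positioning
G28 ; home
; layer 1
G0 Z5.2
G0 X0.0 Y0.0
G1 X11.0 Y0.0
G1 X11.0 Y12.8
G1 X0.0 Y12.8
G1 X0.0 Y0.0
; layer 2
G0 Z10.5
G0 X0.0 Y0.0
G1 X11.0 Y0.0
G1 X11.0 Y8.5
G1 X0.0 Y8.5
G1 X0.0 Y0.0
; layer 3
G0 Z15.8
G0 X0.0 Y0.0
G1 X11.0 Y0.0
G1 X11.0 Y4.2
G1 X0.0 Y4.2
G1 X0.0 Y0.0
M2 ; end

The solid is a wedge (ramp): 11 × 17 mm base, rising to 21 mm along the y=0 edge and sloping linearly to z=0 at y=17. Slicing at Δz = 5.2 mm — 4 equal slices spanning the solid's height, so layer i sits at z = i·h/4 — gives 3 non-empty perimeters. Each is a 4-segment closed polygon; G0 lifts to the layer z and rapids to the start vertex, then G1 traces the edges. The cross-section shrinks linearly with z (the slice at the apex is degenerate and omitted).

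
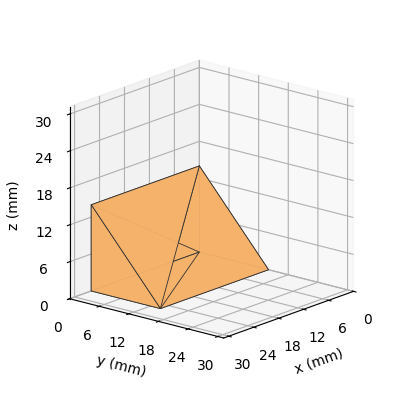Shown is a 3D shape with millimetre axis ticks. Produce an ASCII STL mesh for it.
Reading the render: the shape is a wedge (ramp): 26 × 14 mm base, rising to 14 mm along the y=0 edge and sloping linearly to z=0 at y=14 (dimensions read to the nearest mm from the axis ticks). For the STL, each face is triangulated and given an outward normal.

solid part
  facet normal 0.0000 0.0000 -1.0000
    outer loop
      vertex 26.0 14.0 0.0
      vertex 26.0 0.0 0.0
      vertex 0.0 0.0 0.0
    endloop
  endfacet
  facet normal 0.0000 0.0000 -1.0000
    outer loop
      vertex 0.0 14.0 0.0
      vertex 26.0 14.0 0.0
      vertex 0.0 0.0 0.0
    endloop
  endfacet
  facet normal 0.0000 -1.0000 0.0000
    outer loop
      vertex 0.0 0.0 0.0
      vertex 26.0 0.0 0.0
      vertex 26.0 0.0 14.0
    endloop
  endfacet
  facet normal 0.0000 -1.0000 0.0000
    outer loop
      vertex 0.0 0.0 0.0
      vertex 26.0 0.0 14.0
      vertex 0.0 0.0 14.0
    endloop
  endfacet
  facet normal 0.0000 0.7071 0.7071
    outer loop
      vertex 0.0 0.0 14.0
      vertex 26.0 0.0 14.0
      vertex 26.0 14.0 0.0
    endloop
  endfacet
  facet normal 0.0000 0.7071 0.7071
    outer loop
      vertex 0.0 0.0 14.0
      vertex 26.0 14.0 0.0
      vertex 0.0 14.0 0.0
    endloop
  endfacet
  facet normal -1.0000 0.0000 0.0000
    outer loop
      vertex 0.0 0.0 14.0
      vertex 0.0 14.0 0.0
      vertex 0.0 0.0 0.0
    endloop
  endfacet
  facet normal 1.0000 0.0000 0.0000
    outer loop
      vertex 26.0 0.0 0.0
      vertex 26.0 14.0 0.0
      vertex 26.0 0.0 14.0
    endloop
  endfacet
endsolid part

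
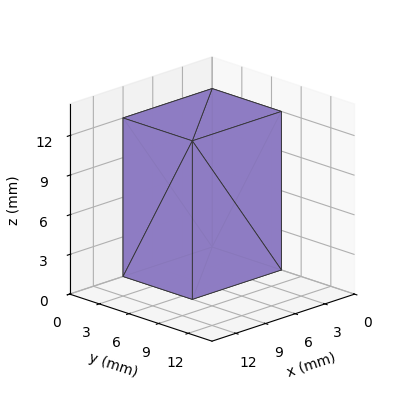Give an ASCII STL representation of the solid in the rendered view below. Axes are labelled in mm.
Reading the render: the shape is a rectangular box, roughly 9 × 7 mm footprint and 12 mm tall (dimensions read to the nearest mm from the axis ticks). For the STL, each face is triangulated and given an outward normal.

solid part
  facet normal 0.0000 0.0000 -1.0000
    outer loop
      vertex 9.00 7.00 0.00
      vertex 9.00 0.00 0.00
      vertex 0.00 0.00 0.00
    endloop
  endfacet
  facet normal 0.0000 0.0000 -1.0000
    outer loop
      vertex 0.00 7.00 0.00
      vertex 9.00 7.00 0.00
      vertex 0.00 0.00 0.00
    endloop
  endfacet
  facet normal 0.0000 0.0000 1.0000
    outer loop
      vertex 0.00 0.00 12.00
      vertex 9.00 0.00 12.00
      vertex 9.00 7.00 12.00
    endloop
  endfacet
  facet normal 0.0000 0.0000 1.0000
    outer loop
      vertex 0.00 0.00 12.00
      vertex 9.00 7.00 12.00
      vertex 0.00 7.00 12.00
    endloop
  endfacet
  facet normal 0.0000 -1.0000 0.0000
    outer loop
      vertex 0.00 0.00 0.00
      vertex 9.00 0.00 0.00
      vertex 9.00 0.00 12.00
    endloop
  endfacet
  facet normal 0.0000 -1.0000 0.0000
    outer loop
      vertex 0.00 0.00 0.00
      vertex 9.00 0.00 12.00
      vertex 0.00 0.00 12.00
    endloop
  endfacet
  facet normal 0.0000 1.0000 0.0000
    outer loop
      vertex 9.00 7.00 12.00
      vertex 9.00 7.00 0.00
      vertex 0.00 7.00 0.00
    endloop
  endfacet
  facet normal 0.0000 1.0000 0.0000
    outer loop
      vertex 0.00 7.00 12.00
      vertex 9.00 7.00 12.00
      vertex 0.00 7.00 0.00
    endloop
  endfacet
  facet normal -1.0000 0.0000 0.0000
    outer loop
      vertex 0.00 7.00 12.00
      vertex 0.00 7.00 0.00
      vertex 0.00 0.00 0.00
    endloop
  endfacet
  facet normal -1.0000 0.0000 0.0000
    outer loop
      vertex 0.00 0.00 12.00
      vertex 0.00 7.00 12.00
      vertex 0.00 0.00 0.00
    endloop
  endfacet
  facet normal 1.0000 0.0000 0.0000
    outer loop
      vertex 9.00 0.00 0.00
      vertex 9.00 7.00 0.00
      vertex 9.00 7.00 12.00
    endloop
  endfacet
  facet normal 1.0000 0.0000 0.0000
    outer loop
      vertex 9.00 0.00 0.00
      vertex 9.00 7.00 12.00
      vertex 9.00 0.00 12.00
    endloop
  endfacet
endsolid part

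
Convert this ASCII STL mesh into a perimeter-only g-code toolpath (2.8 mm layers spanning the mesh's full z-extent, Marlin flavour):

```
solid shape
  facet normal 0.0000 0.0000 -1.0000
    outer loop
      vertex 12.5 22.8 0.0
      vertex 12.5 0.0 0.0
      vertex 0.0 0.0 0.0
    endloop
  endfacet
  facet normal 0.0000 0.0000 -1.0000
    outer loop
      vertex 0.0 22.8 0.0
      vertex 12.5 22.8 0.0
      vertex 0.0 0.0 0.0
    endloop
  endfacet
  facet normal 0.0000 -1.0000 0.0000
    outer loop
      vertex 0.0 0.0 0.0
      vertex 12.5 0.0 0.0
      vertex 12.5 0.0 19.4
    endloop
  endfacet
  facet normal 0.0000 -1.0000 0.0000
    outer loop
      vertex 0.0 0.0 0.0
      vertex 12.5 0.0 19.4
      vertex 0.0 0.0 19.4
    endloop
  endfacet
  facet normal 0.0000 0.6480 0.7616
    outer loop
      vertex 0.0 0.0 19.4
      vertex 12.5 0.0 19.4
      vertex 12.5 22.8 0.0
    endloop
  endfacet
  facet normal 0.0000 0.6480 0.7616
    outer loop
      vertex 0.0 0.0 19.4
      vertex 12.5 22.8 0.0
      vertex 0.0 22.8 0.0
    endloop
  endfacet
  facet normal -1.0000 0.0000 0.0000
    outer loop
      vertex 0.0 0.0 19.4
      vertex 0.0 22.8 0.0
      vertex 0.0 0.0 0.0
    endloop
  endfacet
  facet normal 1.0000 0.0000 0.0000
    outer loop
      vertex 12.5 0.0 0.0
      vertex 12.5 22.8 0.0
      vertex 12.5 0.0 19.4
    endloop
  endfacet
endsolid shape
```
; perimeter-only toolpath
G21 ; units = mm
G90 ; absolute positioning
G28 ; home
; layer 1
G0 Z2.8
G0 X0.0 Y0.0
G1 X12.5 Y0.0
G1 X12.5 Y19.5
G1 X0.0 Y19.5
G1 X0.0 Y0.0
; layer 2
G0 Z5.5
G0 X0.0 Y0.0
G1 X12.5 Y0.0
G1 X12.5 Y16.3
G1 X0.0 Y16.3
G1 X0.0 Y0.0
; layer 3
G0 Z8.3
G0 X0.0 Y0.0
G1 X12.5 Y0.0
G1 X12.5 Y13.0
G1 X0.0 Y13.0
G1 X0.0 Y0.0
; layer 4
G0 Z11.1
G0 X0.0 Y0.0
G1 X12.5 Y0.0
G1 X12.5 Y9.8
G1 X0.0 Y9.8
G1 X0.0 Y0.0
; layer 5
G0 Z13.9
G0 X0.0 Y0.0
G1 X12.5 Y0.0
G1 X12.5 Y6.5
G1 X0.0 Y6.5
G1 X0.0 Y0.0
; layer 6
G0 Z16.6
G0 X0.0 Y0.0
G1 X12.5 Y0.0
G1 X12.5 Y3.3
G1 X0.0 Y3.3
G1 X0.0 Y0.0
M2 ; end

The solid is a wedge (ramp): 12.5 × 22.8 mm base, rising to 19.4 mm along the y=0 edge and sloping linearly to z=0 at y=22.8. Slicing at Δz = 2.8 mm — 7 equal slices spanning the solid's height, so layer i sits at z = i·h/7 — gives 6 non-empty perimeters. Each is a 4-segment closed polygon; G0 lifts to the layer z and rapids to the start vertex, then G1 traces the edges. The cross-section shrinks linearly with z (the slice at the apex is degenerate and omitted).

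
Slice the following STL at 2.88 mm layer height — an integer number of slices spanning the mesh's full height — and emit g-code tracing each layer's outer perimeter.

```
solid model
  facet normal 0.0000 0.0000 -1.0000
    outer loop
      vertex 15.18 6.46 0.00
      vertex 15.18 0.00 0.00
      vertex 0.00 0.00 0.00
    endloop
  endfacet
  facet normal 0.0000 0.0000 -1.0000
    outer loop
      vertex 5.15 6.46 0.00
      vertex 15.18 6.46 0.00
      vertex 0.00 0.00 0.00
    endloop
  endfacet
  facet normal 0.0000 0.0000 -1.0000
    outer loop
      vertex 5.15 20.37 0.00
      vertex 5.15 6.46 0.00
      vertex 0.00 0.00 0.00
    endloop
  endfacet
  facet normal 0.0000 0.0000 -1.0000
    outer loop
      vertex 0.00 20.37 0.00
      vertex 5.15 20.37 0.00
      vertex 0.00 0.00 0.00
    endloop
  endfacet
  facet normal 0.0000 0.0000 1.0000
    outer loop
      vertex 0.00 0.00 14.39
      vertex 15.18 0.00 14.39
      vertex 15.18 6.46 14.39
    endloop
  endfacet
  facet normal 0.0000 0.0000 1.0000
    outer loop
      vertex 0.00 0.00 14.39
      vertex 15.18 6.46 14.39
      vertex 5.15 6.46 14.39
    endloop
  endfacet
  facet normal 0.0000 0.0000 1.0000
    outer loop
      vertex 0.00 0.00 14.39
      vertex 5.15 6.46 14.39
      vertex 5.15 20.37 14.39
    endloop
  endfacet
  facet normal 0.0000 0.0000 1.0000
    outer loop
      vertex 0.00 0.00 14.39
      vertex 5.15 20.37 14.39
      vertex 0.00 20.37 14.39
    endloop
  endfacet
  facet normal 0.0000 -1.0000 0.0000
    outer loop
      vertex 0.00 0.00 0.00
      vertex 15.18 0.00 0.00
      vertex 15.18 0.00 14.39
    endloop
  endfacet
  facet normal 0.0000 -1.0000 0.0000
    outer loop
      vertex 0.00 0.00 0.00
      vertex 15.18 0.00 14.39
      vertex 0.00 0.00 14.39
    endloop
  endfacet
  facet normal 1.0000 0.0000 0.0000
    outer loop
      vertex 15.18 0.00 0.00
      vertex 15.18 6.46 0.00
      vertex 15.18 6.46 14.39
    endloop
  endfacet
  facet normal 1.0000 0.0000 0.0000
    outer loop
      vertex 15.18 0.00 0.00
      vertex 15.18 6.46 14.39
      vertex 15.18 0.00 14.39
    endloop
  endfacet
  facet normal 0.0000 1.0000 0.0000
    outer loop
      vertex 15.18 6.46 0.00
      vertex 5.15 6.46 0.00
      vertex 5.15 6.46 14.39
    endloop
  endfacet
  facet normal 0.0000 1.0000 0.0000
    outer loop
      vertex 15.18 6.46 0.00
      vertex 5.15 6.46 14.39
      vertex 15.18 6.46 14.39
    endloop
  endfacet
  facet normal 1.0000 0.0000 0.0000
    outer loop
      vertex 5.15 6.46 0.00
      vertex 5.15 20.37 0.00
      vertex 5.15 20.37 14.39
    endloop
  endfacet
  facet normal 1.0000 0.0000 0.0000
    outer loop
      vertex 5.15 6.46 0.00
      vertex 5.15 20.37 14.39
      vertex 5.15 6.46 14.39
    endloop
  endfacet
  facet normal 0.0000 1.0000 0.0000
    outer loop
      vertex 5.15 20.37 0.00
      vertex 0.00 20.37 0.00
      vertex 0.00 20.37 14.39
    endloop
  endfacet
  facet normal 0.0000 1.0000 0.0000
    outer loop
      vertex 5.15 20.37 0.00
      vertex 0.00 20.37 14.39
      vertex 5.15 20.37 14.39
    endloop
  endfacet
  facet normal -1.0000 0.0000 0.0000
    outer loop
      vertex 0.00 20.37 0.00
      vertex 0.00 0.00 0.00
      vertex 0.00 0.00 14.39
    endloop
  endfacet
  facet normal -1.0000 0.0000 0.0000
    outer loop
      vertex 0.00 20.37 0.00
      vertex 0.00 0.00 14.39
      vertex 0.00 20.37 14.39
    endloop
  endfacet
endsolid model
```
; perimeter-only toolpath
G21 ; units = mm
G90 ; absolute positioning
G28 ; home
; layer 1
G0 Z2.88
G0 X0.00 Y0.00
G1 X15.18 Y0.00
G1 X15.18 Y6.46
G1 X5.15 Y6.46
G1 X5.15 Y20.37
G1 X0.00 Y20.37
G1 X0.00 Y0.00
; layer 2
G0 Z5.76
G0 X0.00 Y0.00
G1 X15.18 Y0.00
G1 X15.18 Y6.46
G1 X5.15 Y6.46
G1 X5.15 Y20.37
G1 X0.00 Y20.37
G1 X0.00 Y0.00
; layer 3
G0 Z8.63
G0 X0.00 Y0.00
G1 X15.18 Y0.00
G1 X15.18 Y6.46
G1 X5.15 Y6.46
G1 X5.15 Y20.37
G1 X0.00 Y20.37
G1 X0.00 Y0.00
; layer 4
G0 Z11.51
G0 X0.00 Y0.00
G1 X15.18 Y0.00
G1 X15.18 Y6.46
G1 X5.15 Y6.46
G1 X5.15 Y20.37
G1 X0.00 Y20.37
G1 X0.00 Y0.00
; layer 5
G0 Z14.39
G0 X0.00 Y0.00
G1 X15.18 Y0.00
G1 X15.18 Y6.46
G1 X5.15 Y6.46
G1 X5.15 Y20.37
G1 X0.00 Y20.37
G1 X0.00 Y0.00
M2 ; end

The solid is an L-shaped prism: outer 15.2 × 20.4 mm, arm thicknesses ≈ 6.46 mm (horizontal) and 5.15 mm (vertical), extruded 14.4 mm in z. Slicing at Δz = 2.88 mm — 5 equal slices spanning the solid's height, so layer i sits at z = i·h/5 — gives 5 non-empty perimeters. Each is a 6-segment closed polygon; G0 lifts to the layer z and rapids to the start vertex, then G1 traces the edges.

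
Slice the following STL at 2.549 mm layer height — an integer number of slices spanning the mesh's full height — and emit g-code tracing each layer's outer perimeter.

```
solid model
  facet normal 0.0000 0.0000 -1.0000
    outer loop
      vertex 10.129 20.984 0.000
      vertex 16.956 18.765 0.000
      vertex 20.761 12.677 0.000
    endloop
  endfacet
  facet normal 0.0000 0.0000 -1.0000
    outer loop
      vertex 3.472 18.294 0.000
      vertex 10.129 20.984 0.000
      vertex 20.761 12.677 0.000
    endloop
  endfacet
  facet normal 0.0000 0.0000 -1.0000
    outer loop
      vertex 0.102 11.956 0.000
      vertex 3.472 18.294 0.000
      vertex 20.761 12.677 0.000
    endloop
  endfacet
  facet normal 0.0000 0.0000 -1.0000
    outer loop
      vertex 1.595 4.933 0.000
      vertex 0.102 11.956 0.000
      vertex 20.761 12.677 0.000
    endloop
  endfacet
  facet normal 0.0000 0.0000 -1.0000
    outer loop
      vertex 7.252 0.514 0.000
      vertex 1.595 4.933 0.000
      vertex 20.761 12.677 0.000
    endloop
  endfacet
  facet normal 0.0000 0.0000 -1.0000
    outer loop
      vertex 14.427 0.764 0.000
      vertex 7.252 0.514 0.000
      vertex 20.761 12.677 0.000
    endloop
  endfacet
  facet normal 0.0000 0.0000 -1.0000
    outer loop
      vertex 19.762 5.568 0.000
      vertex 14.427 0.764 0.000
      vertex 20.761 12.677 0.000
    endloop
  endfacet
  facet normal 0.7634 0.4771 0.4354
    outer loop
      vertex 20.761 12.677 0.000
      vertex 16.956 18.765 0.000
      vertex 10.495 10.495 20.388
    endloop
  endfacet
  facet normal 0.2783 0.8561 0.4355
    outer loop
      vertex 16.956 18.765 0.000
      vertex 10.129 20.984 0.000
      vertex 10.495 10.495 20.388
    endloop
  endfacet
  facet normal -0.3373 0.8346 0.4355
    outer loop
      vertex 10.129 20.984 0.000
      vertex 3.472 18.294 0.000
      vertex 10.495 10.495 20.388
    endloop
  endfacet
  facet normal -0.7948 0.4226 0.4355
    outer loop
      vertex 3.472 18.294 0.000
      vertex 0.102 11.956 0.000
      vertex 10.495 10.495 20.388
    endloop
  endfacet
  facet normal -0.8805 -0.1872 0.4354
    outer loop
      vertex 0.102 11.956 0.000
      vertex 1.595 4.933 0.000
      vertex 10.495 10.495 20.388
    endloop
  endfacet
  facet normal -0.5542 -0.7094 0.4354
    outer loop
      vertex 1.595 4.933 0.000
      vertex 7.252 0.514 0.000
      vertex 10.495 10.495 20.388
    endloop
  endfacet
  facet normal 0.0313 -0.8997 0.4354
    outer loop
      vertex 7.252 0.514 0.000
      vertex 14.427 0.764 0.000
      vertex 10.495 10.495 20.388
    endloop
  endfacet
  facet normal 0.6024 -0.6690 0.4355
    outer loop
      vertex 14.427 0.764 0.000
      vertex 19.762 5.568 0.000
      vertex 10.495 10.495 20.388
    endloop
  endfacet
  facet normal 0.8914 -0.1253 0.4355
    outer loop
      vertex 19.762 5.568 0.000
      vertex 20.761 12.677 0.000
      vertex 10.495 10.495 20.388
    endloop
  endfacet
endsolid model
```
; perimeter-only toolpath
G21 ; units = mm
G90 ; absolute positioning
G28 ; home
; layer 1
G0 Z2.549
G0 X19.478 Y12.404
G1 X16.148 Y17.731
G1 X10.175 Y19.673
G1 X4.350 Y17.319
G1 X1.401 Y11.773
G1 X2.707 Y5.628
G1 X7.657 Y1.762
G1 X13.936 Y1.980
G1 X18.604 Y6.184
G1 X19.478 Y12.404
; layer 2
G0 Z5.097
G0 X18.195 Y12.131
G1 X15.341 Y16.698
G1 X10.220 Y18.362
G1 X5.228 Y16.344
G1 X2.700 Y11.591
G1 X3.820 Y6.323
G1 X8.063 Y3.009
G1 X13.444 Y3.197
G1 X17.445 Y6.800
G1 X18.195 Y12.131
; layer 3
G0 Z7.646
G0 X16.911 Y11.859
G1 X14.533 Y15.664
G1 X10.266 Y17.051
G1 X6.106 Y15.369
G1 X3.999 Y11.408
G1 X4.933 Y7.019
G1 X8.468 Y4.257
G1 X12.952 Y4.413
G1 X16.287 Y7.416
G1 X16.911 Y11.859
; layer 4
G0 Z10.194
G0 X15.628 Y11.586
G1 X13.726 Y14.630
G1 X10.312 Y15.739
G1 X6.983 Y14.395
G1 X5.298 Y11.226
G1 X6.045 Y7.714
G1 X8.873 Y5.504
G1 X12.461 Y5.629
G1 X15.128 Y8.031
G1 X15.628 Y11.586
; layer 5
G0 Z12.743
G0 X14.345 Y11.313
G1 X12.918 Y13.596
G1 X10.358 Y14.428
G1 X7.861 Y13.420
G1 X6.598 Y11.043
G1 X7.157 Y8.409
G1 X9.279 Y6.752
G1 X11.970 Y6.846
G1 X13.970 Y8.647
G1 X14.345 Y11.313
; layer 6
G0 Z15.291
G0 X13.061 Y11.040
G1 X12.110 Y12.562
G1 X10.403 Y13.117
G1 X8.739 Y12.445
G1 X7.897 Y10.860
G1 X8.270 Y9.104
G1 X9.684 Y8.000
G1 X11.478 Y8.062
G1 X12.812 Y9.263
G1 X13.061 Y11.040
; layer 7
G0 Z17.840
G0 X11.778 Y10.768
G1 X11.303 Y11.529
G1 X10.449 Y11.806
G1 X9.617 Y11.470
G1 X9.196 Y10.678
G1 X9.382 Y9.800
G1 X10.090 Y9.247
G1 X10.986 Y9.279
G1 X11.653 Y9.879
G1 X11.778 Y10.768
M2 ; end

The solid is a regular 9-sided pyramid, base circumscribed radius ≈ 10.5 mm, apex at z ≈ 20.4 mm. Slicing at Δz = 2.549 mm — 8 equal slices spanning the solid's height, so layer i sits at z = i·h/8 — gives 7 non-empty perimeters. Each is a 9-segment closed polygon; G0 lifts to the layer z and rapids to the start vertex, then G1 traces the edges. The cross-section shrinks linearly with z (the slice at the apex is degenerate and omitted).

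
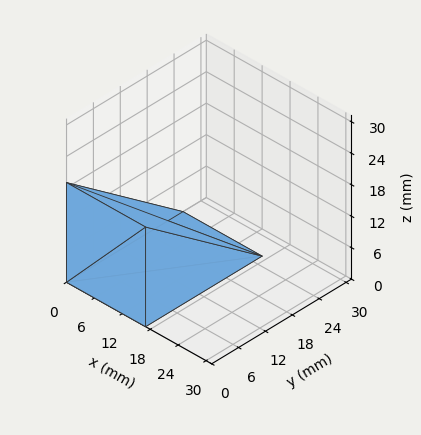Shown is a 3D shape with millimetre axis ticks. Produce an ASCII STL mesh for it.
Reading the render: the shape is a wedge (ramp): 17 × 26 mm base, rising to 19 mm along the y=0 edge and sloping linearly to z=0 at y=26 (dimensions read to the nearest mm from the axis ticks). For the STL, each face is triangulated and given an outward normal.

solid part
  facet normal 0.0000 0.0000 -1.0000
    outer loop
      vertex 17.00 26.00 0.00
      vertex 17.00 0.00 0.00
      vertex 0.00 0.00 0.00
    endloop
  endfacet
  facet normal 0.0000 0.0000 -1.0000
    outer loop
      vertex 0.00 26.00 0.00
      vertex 17.00 26.00 0.00
      vertex 0.00 0.00 0.00
    endloop
  endfacet
  facet normal 0.0000 -1.0000 0.0000
    outer loop
      vertex 0.00 0.00 0.00
      vertex 17.00 0.00 0.00
      vertex 17.00 0.00 19.00
    endloop
  endfacet
  facet normal 0.0000 -1.0000 0.0000
    outer loop
      vertex 0.00 0.00 0.00
      vertex 17.00 0.00 19.00
      vertex 0.00 0.00 19.00
    endloop
  endfacet
  facet normal 0.0000 0.5900 0.8074
    outer loop
      vertex 0.00 0.00 19.00
      vertex 17.00 0.00 19.00
      vertex 17.00 26.00 0.00
    endloop
  endfacet
  facet normal 0.0000 0.5900 0.8074
    outer loop
      vertex 0.00 0.00 19.00
      vertex 17.00 26.00 0.00
      vertex 0.00 26.00 0.00
    endloop
  endfacet
  facet normal -1.0000 0.0000 0.0000
    outer loop
      vertex 0.00 0.00 19.00
      vertex 0.00 26.00 0.00
      vertex 0.00 0.00 0.00
    endloop
  endfacet
  facet normal 1.0000 0.0000 0.0000
    outer loop
      vertex 17.00 0.00 0.00
      vertex 17.00 26.00 0.00
      vertex 17.00 0.00 19.00
    endloop
  endfacet
endsolid part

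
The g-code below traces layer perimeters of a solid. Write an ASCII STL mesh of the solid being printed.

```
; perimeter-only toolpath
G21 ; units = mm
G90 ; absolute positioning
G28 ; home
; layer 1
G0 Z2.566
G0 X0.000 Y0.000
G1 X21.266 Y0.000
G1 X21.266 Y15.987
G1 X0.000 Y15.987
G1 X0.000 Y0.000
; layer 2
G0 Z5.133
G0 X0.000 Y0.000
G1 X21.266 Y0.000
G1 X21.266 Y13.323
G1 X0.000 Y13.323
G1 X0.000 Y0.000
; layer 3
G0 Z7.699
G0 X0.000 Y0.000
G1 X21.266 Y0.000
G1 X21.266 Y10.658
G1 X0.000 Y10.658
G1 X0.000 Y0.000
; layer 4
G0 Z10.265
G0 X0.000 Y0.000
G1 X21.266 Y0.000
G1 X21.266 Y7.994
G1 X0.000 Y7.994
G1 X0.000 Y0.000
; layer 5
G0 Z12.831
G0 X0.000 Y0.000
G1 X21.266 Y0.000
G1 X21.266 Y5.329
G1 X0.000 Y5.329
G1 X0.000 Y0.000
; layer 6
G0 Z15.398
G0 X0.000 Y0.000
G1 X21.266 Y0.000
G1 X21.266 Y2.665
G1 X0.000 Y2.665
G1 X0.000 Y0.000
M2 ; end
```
solid part
  facet normal 0.0000 0.0000 -1.0000
    outer loop
      vertex 21.266 18.652 0.000
      vertex 21.266 0.000 0.000
      vertex 0.000 0.000 0.000
    endloop
  endfacet
  facet normal 0.0000 0.0000 -1.0000
    outer loop
      vertex 0.000 18.652 0.000
      vertex 21.266 18.652 0.000
      vertex 0.000 0.000 0.000
    endloop
  endfacet
  facet normal 0.0000 -1.0000 0.0000
    outer loop
      vertex 0.000 0.000 0.000
      vertex 21.266 0.000 0.000
      vertex 21.266 0.000 17.964
    endloop
  endfacet
  facet normal 0.0000 -1.0000 0.0000
    outer loop
      vertex 0.000 0.000 0.000
      vertex 21.266 0.000 17.964
      vertex 0.000 0.000 17.964
    endloop
  endfacet
  facet normal 0.0000 0.6937 0.7203
    outer loop
      vertex 0.000 0.000 17.964
      vertex 21.266 0.000 17.964
      vertex 21.266 18.652 0.000
    endloop
  endfacet
  facet normal 0.0000 0.6937 0.7203
    outer loop
      vertex 0.000 0.000 17.964
      vertex 21.266 18.652 0.000
      vertex 0.000 18.652 0.000
    endloop
  endfacet
  facet normal -1.0000 0.0000 0.0000
    outer loop
      vertex 0.000 0.000 17.964
      vertex 0.000 18.652 0.000
      vertex 0.000 0.000 0.000
    endloop
  endfacet
  facet normal 1.0000 0.0000 0.0000
    outer loop
      vertex 21.266 0.000 0.000
      vertex 21.266 18.652 0.000
      vertex 21.266 0.000 17.964
    endloop
  endfacet
endsolid part

The G0 Z moves step by Δz≈2.566 mm. The G1 loops shrink linearly with z, so the solid tapers from its base footprint up to z≈18. Closing with a flat bottom cap and the tapered top and triangulating gives 8 facets — a wedge (ramp): 21.3 × 18.7 mm base, rising to 18 mm along the y=0 edge and sloping linearly to z=0 at y=18.7.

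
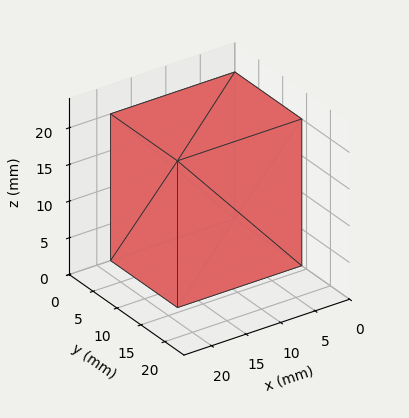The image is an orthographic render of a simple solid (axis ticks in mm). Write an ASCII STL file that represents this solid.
Reading the render: the shape is a rectangular box, roughly 18 × 14 mm footprint and 20 mm tall (dimensions read to the nearest mm from the axis ticks). For the STL, each face is triangulated and given an outward normal.

solid part
  facet normal 0.0000 0.0000 -1.0000
    outer loop
      vertex 18.00 14.00 0.00
      vertex 18.00 0.00 0.00
      vertex 0.00 0.00 0.00
    endloop
  endfacet
  facet normal 0.0000 0.0000 -1.0000
    outer loop
      vertex 0.00 14.00 0.00
      vertex 18.00 14.00 0.00
      vertex 0.00 0.00 0.00
    endloop
  endfacet
  facet normal 0.0000 0.0000 1.0000
    outer loop
      vertex 0.00 0.00 20.00
      vertex 18.00 0.00 20.00
      vertex 18.00 14.00 20.00
    endloop
  endfacet
  facet normal 0.0000 0.0000 1.0000
    outer loop
      vertex 0.00 0.00 20.00
      vertex 18.00 14.00 20.00
      vertex 0.00 14.00 20.00
    endloop
  endfacet
  facet normal 0.0000 -1.0000 0.0000
    outer loop
      vertex 0.00 0.00 0.00
      vertex 18.00 0.00 0.00
      vertex 18.00 0.00 20.00
    endloop
  endfacet
  facet normal 0.0000 -1.0000 0.0000
    outer loop
      vertex 0.00 0.00 0.00
      vertex 18.00 0.00 20.00
      vertex 0.00 0.00 20.00
    endloop
  endfacet
  facet normal 0.0000 1.0000 0.0000
    outer loop
      vertex 18.00 14.00 20.00
      vertex 18.00 14.00 0.00
      vertex 0.00 14.00 0.00
    endloop
  endfacet
  facet normal 0.0000 1.0000 0.0000
    outer loop
      vertex 0.00 14.00 20.00
      vertex 18.00 14.00 20.00
      vertex 0.00 14.00 0.00
    endloop
  endfacet
  facet normal -1.0000 0.0000 0.0000
    outer loop
      vertex 0.00 14.00 20.00
      vertex 0.00 14.00 0.00
      vertex 0.00 0.00 0.00
    endloop
  endfacet
  facet normal -1.0000 0.0000 0.0000
    outer loop
      vertex 0.00 0.00 20.00
      vertex 0.00 14.00 20.00
      vertex 0.00 0.00 0.00
    endloop
  endfacet
  facet normal 1.0000 0.0000 0.0000
    outer loop
      vertex 18.00 0.00 0.00
      vertex 18.00 14.00 0.00
      vertex 18.00 14.00 20.00
    endloop
  endfacet
  facet normal 1.0000 0.0000 0.0000
    outer loop
      vertex 18.00 0.00 0.00
      vertex 18.00 14.00 20.00
      vertex 18.00 0.00 20.00
    endloop
  endfacet
endsolid part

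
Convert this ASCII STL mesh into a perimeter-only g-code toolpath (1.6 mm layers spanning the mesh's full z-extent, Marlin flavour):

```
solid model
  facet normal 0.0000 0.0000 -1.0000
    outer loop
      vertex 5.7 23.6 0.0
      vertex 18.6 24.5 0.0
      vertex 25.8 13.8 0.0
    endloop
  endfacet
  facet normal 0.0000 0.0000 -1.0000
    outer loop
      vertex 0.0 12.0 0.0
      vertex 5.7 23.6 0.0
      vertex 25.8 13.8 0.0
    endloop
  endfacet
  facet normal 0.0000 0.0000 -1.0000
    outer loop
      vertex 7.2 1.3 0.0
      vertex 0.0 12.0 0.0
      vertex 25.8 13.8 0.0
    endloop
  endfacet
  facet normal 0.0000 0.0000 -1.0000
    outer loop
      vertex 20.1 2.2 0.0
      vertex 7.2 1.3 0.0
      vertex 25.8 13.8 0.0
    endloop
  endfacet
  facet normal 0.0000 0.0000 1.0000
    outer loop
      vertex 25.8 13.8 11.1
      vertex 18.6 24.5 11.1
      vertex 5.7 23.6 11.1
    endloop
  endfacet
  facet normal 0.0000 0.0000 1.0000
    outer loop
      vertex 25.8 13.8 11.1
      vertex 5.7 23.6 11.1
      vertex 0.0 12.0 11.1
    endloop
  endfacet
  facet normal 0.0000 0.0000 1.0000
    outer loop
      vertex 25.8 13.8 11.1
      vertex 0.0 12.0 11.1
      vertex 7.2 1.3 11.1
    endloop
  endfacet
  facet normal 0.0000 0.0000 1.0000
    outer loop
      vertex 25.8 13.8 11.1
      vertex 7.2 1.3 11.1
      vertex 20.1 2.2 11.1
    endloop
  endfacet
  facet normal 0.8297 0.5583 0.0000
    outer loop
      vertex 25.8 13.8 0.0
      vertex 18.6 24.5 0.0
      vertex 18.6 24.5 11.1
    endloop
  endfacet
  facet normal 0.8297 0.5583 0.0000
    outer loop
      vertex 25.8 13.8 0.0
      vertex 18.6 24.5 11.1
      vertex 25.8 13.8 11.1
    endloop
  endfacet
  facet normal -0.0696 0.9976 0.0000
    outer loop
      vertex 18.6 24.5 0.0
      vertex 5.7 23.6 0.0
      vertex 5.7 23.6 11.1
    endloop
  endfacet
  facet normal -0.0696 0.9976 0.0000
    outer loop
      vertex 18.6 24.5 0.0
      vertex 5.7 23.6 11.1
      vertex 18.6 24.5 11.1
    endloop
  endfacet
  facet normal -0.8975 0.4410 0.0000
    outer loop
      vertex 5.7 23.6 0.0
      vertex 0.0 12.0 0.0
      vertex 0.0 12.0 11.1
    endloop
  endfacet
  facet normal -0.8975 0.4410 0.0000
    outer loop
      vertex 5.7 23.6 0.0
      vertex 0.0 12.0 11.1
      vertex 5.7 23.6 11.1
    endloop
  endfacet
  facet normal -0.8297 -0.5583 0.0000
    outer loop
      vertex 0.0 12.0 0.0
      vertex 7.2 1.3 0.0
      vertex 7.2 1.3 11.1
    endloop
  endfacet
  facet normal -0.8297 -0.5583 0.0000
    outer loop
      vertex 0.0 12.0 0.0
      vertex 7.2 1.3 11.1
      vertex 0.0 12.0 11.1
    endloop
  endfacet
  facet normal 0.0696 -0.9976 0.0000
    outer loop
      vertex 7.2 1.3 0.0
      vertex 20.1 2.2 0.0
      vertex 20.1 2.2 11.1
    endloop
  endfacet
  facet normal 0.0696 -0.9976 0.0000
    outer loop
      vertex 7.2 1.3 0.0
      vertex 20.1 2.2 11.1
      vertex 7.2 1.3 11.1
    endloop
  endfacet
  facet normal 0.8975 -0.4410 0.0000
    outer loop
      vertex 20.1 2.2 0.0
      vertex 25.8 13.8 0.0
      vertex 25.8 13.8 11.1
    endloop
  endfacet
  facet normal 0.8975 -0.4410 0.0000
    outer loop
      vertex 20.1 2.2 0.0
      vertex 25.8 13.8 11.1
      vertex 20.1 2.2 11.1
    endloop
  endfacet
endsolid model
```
; perimeter-only toolpath
G21 ; units = mm
G90 ; absolute positioning
G28 ; home
; layer 1
G0 Z1.6
G0 X25.8 Y13.8
G1 X18.6 Y24.5
G1 X5.7 Y23.6
G1 X0.0 Y12.0
G1 X7.2 Y1.3
G1 X20.1 Y2.2
G1 X25.8 Y13.8
; layer 2
G0 Z3.2
G0 X25.8 Y13.8
G1 X18.6 Y24.5
G1 X5.7 Y23.6
G1 X0.0 Y12.0
G1 X7.2 Y1.3
G1 X20.1 Y2.2
G1 X25.8 Y13.8
; layer 3
G0 Z4.8
G0 X25.8 Y13.8
G1 X18.6 Y24.5
G1 X5.7 Y23.6
G1 X0.0 Y12.0
G1 X7.2 Y1.3
G1 X20.1 Y2.2
G1 X25.8 Y13.8
; layer 4
G0 Z6.3
G0 X25.8 Y13.8
G1 X18.6 Y24.5
G1 X5.7 Y23.6
G1 X0.0 Y12.0
G1 X7.2 Y1.3
G1 X20.1 Y2.2
G1 X25.8 Y13.8
; layer 5
G0 Z7.9
G0 X25.8 Y13.8
G1 X18.6 Y24.5
G1 X5.7 Y23.6
G1 X0.0 Y12.0
G1 X7.2 Y1.3
G1 X20.1 Y2.2
G1 X25.8 Y13.8
; layer 6
G0 Z9.5
G0 X25.8 Y13.8
G1 X18.6 Y24.5
G1 X5.7 Y23.6
G1 X0.0 Y12.0
G1 X7.2 Y1.3
G1 X20.1 Y2.2
G1 X25.8 Y13.8
; layer 7
G0 Z11.1
G0 X25.8 Y13.8
G1 X18.6 Y24.5
G1 X5.7 Y23.6
G1 X0.0 Y12.0
G1 X7.2 Y1.3
G1 X20.1 Y2.2
G1 X25.8 Y13.8
M2 ; end

The solid is a regular 6-sided prism (a cylinder approximated with 6 flat sides), circumscribed radius ≈ 12.9 mm, height ≈ 11.1 mm. Slicing at Δz = 1.6 mm — 7 equal slices spanning the solid's height, so layer i sits at z = i·h/7 — gives 7 non-empty perimeters. Each is a 6-segment closed polygon; G0 lifts to the layer z and rapids to the start vertex, then G1 traces the edges.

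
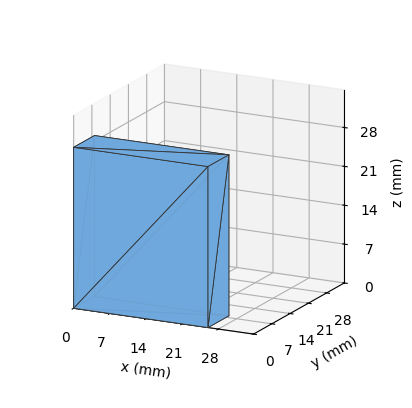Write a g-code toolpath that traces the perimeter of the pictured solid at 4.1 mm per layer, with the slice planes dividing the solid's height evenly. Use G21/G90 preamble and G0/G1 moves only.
Reading the render: the shape is a rectangular box, roughly 26 × 8 mm footprint and 29 mm tall (dimensions read to the nearest mm from the axis ticks). For the g-code, the solid's height is divided into equal slices at the stated Δz and each level perimeter traced with G1 moves after a G0 lift.

; perimeter-only toolpath
G21 ; units = mm
G90 ; absolute positioning
G28 ; home
; layer 1
G0 Z4.1
G0 X0.0 Y0.0
G1 X26.0 Y0.0
G1 X26.0 Y8.0
G1 X0.0 Y8.0
G1 X0.0 Y0.0
; layer 2
G0 Z8.3
G0 X0.0 Y0.0
G1 X26.0 Y0.0
G1 X26.0 Y8.0
G1 X0.0 Y8.0
G1 X0.0 Y0.0
; layer 3
G0 Z12.4
G0 X0.0 Y0.0
G1 X26.0 Y0.0
G1 X26.0 Y8.0
G1 X0.0 Y8.0
G1 X0.0 Y0.0
; layer 4
G0 Z16.6
G0 X0.0 Y0.0
G1 X26.0 Y0.0
G1 X26.0 Y8.0
G1 X0.0 Y8.0
G1 X0.0 Y0.0
; layer 5
G0 Z20.7
G0 X0.0 Y0.0
G1 X26.0 Y0.0
G1 X26.0 Y8.0
G1 X0.0 Y8.0
G1 X0.0 Y0.0
; layer 6
G0 Z24.9
G0 X0.0 Y0.0
G1 X26.0 Y0.0
G1 X26.0 Y8.0
G1 X0.0 Y8.0
G1 X0.0 Y0.0
; layer 7
G0 Z29.0
G0 X0.0 Y0.0
G1 X26.0 Y0.0
G1 X26.0 Y8.0
G1 X0.0 Y8.0
G1 X0.0 Y0.0
M2 ; end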